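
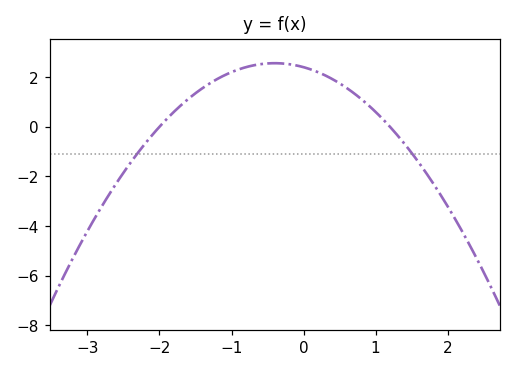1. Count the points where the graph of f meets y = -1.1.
2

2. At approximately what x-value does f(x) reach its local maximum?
-0.4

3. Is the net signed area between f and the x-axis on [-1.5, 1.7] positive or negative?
positive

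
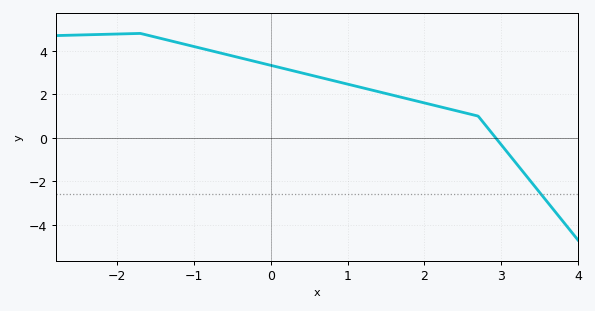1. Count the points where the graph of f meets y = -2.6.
1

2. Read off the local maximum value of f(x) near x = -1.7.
4.8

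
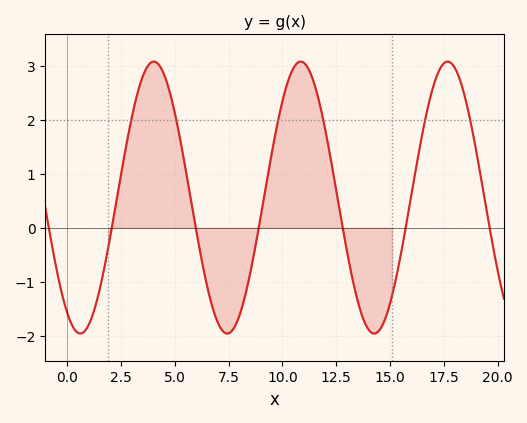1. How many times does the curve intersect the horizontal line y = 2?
6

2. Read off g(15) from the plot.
-1.41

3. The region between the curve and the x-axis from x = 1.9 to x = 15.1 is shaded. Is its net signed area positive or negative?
positive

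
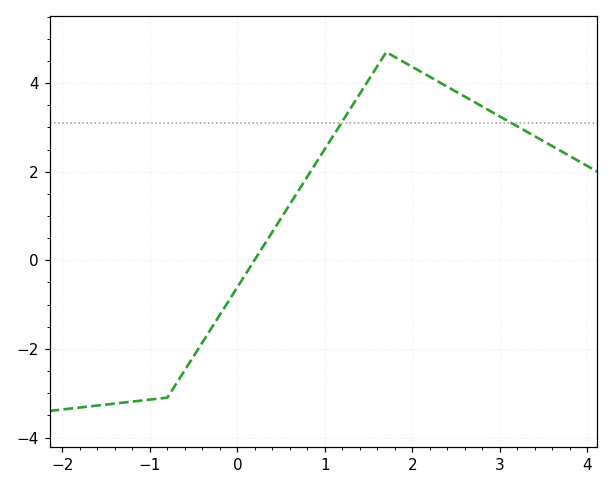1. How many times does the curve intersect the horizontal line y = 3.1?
2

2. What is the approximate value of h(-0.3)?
-1.6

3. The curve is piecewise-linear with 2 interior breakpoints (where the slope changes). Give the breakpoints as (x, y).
(-0.8, -3.1); (1.7, 4.7)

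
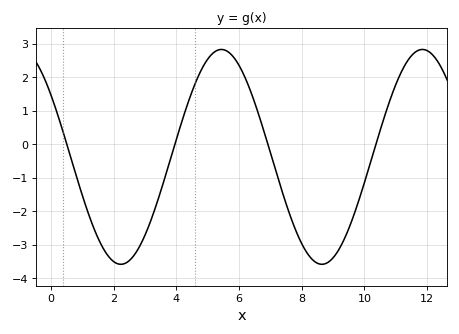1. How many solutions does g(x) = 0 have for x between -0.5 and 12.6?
4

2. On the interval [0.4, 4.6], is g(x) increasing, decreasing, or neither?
neither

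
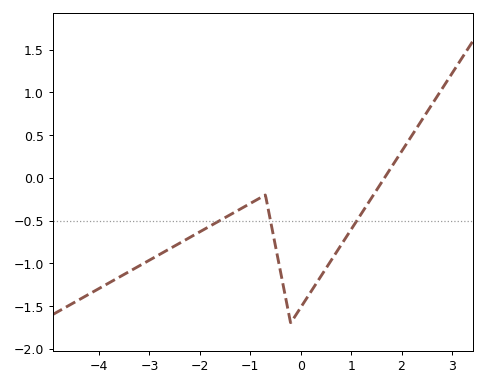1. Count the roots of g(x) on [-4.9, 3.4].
1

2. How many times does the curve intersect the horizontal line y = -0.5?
3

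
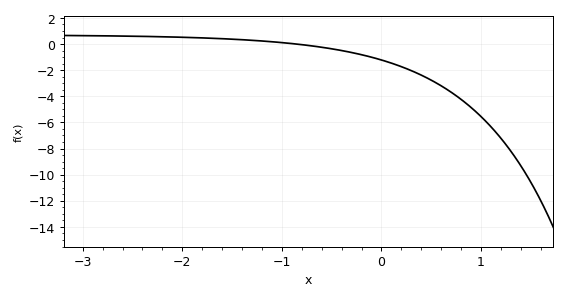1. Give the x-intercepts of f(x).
-0.9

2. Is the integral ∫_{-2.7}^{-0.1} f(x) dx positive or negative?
positive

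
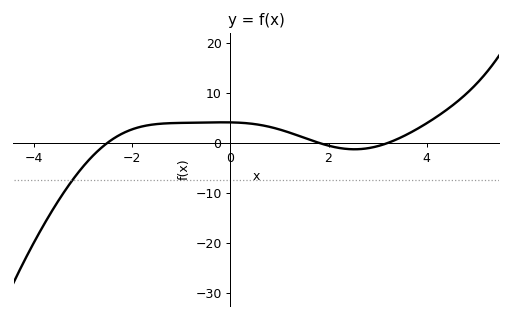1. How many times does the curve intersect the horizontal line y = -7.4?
1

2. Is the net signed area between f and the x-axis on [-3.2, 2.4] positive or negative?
positive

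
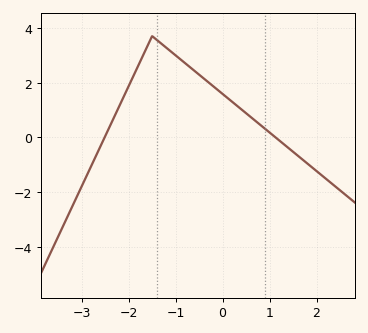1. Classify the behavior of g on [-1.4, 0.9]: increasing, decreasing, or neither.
decreasing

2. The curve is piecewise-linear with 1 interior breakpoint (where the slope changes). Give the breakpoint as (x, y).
(-1.5, 3.7)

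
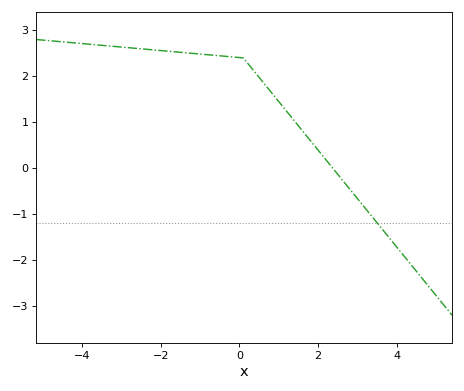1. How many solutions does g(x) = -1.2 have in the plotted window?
1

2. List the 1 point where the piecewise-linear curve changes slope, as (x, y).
(0.1, 2.4)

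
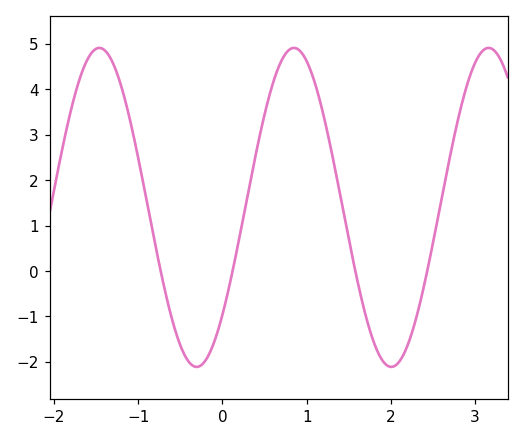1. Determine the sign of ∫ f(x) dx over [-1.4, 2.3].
positive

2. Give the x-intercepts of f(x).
-0.7, 0.1, 1.6, 2.4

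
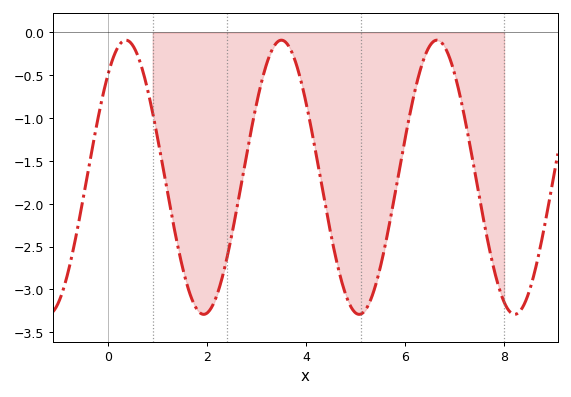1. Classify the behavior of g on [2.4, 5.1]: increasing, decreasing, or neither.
neither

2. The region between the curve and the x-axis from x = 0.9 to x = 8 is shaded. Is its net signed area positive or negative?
negative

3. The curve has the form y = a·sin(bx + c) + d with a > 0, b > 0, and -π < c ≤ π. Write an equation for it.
y = 1.6sin(2x + 0.85) - 1.69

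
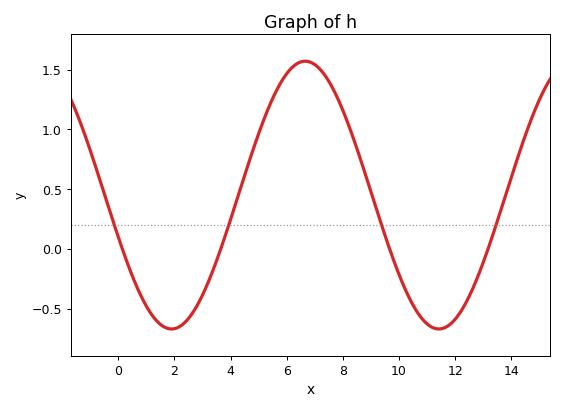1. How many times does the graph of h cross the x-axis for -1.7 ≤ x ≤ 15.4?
4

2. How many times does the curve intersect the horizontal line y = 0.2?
4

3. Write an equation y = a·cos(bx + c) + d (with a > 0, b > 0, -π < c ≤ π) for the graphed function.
y = 1.12cos(0.66x + 1.89) + 0.45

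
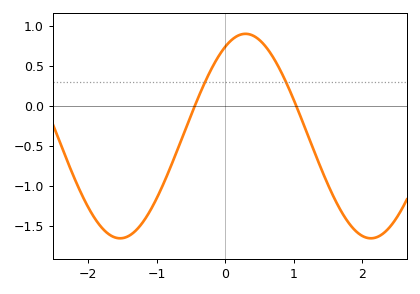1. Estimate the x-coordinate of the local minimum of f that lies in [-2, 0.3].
-1.5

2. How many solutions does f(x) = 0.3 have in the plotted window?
2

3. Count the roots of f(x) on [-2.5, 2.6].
2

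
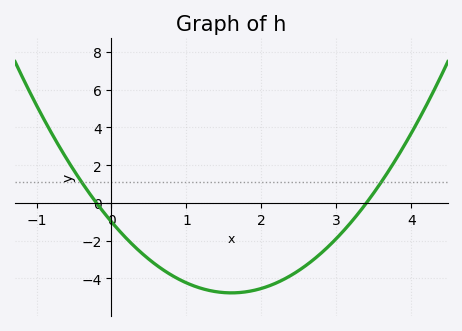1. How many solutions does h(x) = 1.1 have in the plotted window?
2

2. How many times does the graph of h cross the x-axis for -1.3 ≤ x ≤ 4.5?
2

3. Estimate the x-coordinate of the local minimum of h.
1.6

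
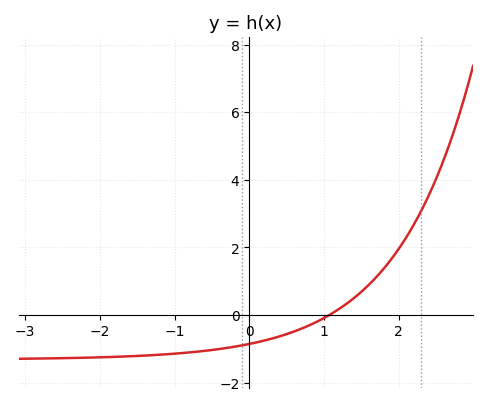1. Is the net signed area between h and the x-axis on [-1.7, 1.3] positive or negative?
negative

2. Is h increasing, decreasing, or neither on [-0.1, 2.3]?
increasing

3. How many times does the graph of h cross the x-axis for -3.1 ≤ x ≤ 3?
1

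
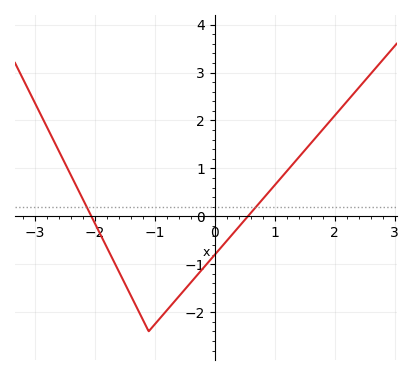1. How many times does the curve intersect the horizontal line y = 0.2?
2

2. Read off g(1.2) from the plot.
0.94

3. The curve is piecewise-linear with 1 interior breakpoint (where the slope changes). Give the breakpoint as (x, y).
(-1.1, -2.4)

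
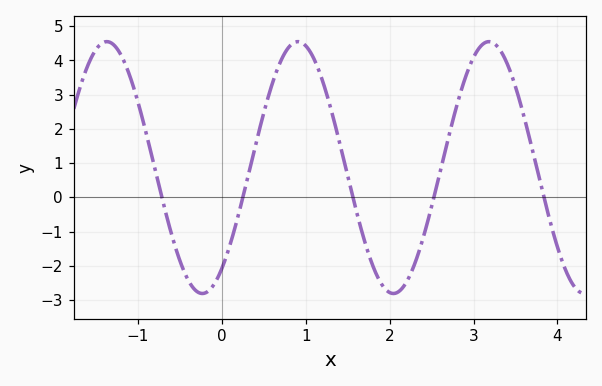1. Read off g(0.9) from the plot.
4.5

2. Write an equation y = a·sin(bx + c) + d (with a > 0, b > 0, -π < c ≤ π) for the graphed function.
y = 3.68sin(2.8x - 0.93) + 0.87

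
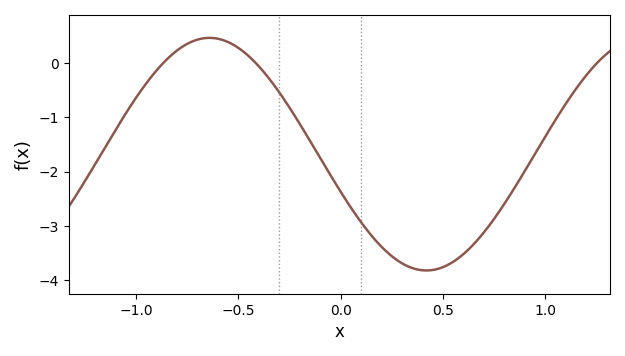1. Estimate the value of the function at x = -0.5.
0.3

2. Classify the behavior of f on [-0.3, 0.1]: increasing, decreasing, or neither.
decreasing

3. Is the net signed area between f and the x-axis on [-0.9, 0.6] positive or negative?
negative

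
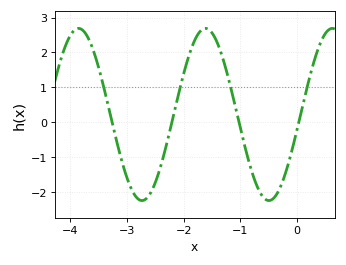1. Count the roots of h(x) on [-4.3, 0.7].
4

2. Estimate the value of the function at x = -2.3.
-0.625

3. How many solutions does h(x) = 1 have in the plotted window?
4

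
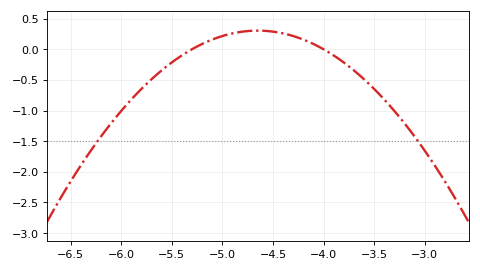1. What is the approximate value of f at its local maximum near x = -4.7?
0.3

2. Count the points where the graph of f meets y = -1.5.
2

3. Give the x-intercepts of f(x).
-5.3, -4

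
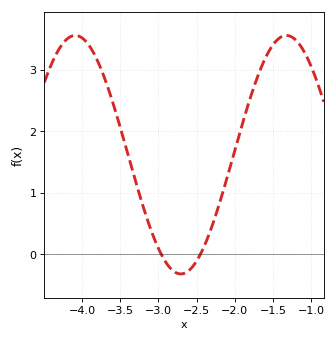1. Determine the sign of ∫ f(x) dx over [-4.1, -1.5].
positive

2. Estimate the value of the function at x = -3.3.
1.2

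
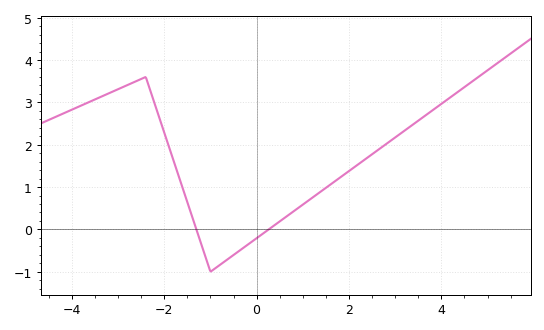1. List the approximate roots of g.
-1.4, 0.2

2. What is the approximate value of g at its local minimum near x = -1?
-1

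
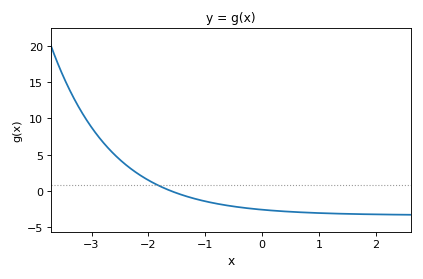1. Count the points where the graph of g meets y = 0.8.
1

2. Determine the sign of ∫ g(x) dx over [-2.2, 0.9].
negative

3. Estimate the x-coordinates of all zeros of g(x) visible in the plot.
-1.6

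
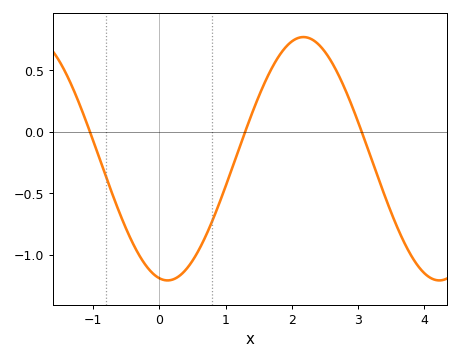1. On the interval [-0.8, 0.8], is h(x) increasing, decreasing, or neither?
neither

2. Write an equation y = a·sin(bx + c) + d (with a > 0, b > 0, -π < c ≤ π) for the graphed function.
y = 0.99sin(1.53x - 1.76) - 0.22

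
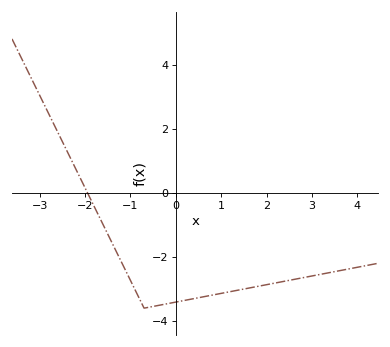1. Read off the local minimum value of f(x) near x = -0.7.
-3.6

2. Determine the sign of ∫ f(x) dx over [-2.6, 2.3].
negative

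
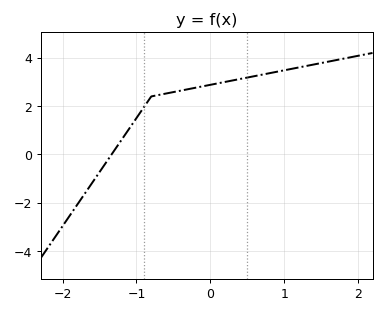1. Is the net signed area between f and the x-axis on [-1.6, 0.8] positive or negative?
positive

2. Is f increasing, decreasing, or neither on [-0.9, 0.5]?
increasing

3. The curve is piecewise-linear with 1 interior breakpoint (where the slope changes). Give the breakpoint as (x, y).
(-0.8, 2.4)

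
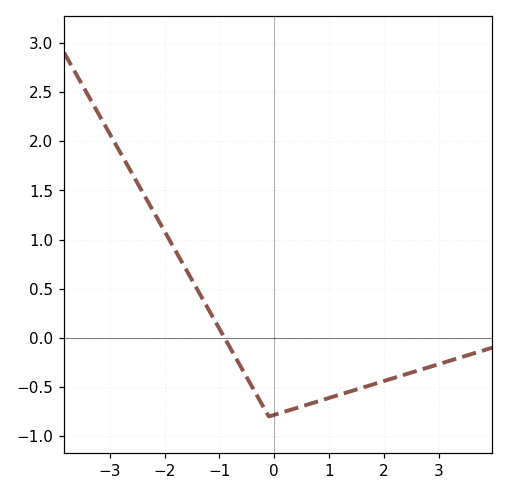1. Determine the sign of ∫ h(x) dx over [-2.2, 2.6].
negative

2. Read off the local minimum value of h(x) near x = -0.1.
-0.8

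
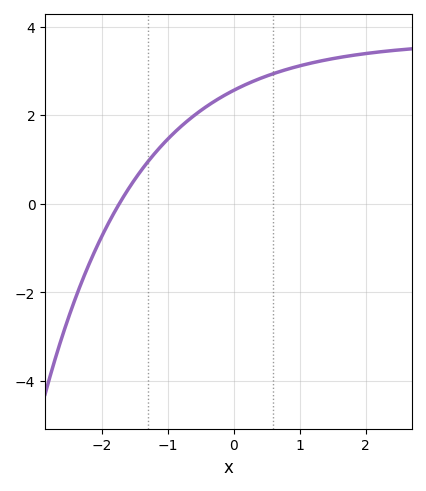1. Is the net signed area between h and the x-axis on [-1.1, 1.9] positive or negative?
positive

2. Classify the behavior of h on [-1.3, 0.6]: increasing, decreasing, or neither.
increasing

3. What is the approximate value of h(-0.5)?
2.2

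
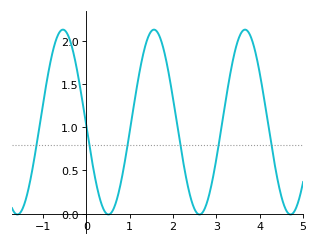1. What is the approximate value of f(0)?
1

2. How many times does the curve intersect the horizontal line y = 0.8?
6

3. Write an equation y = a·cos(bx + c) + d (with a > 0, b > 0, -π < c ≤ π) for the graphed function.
y = 1.07cos(3x + 1.6) + 1.06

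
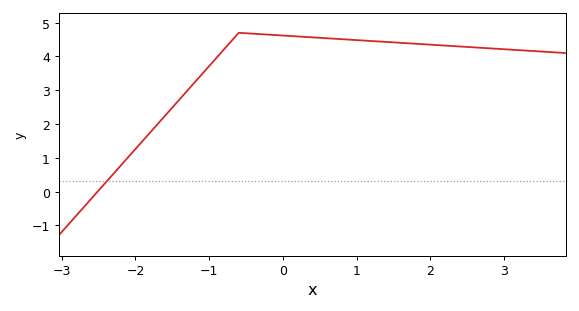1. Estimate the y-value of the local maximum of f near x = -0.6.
4.7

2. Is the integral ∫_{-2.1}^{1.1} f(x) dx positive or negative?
positive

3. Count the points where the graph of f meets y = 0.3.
1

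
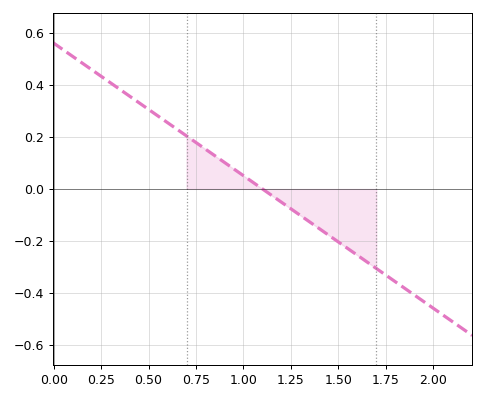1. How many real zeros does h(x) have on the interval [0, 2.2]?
1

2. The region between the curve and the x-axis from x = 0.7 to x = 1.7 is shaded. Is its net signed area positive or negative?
negative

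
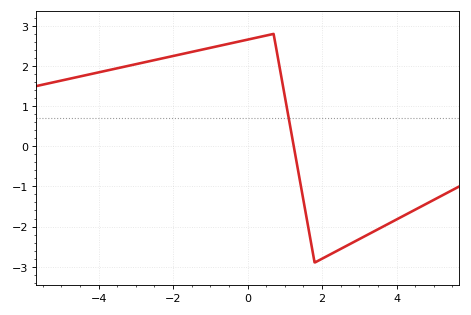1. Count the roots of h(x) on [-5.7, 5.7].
1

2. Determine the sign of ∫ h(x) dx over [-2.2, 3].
positive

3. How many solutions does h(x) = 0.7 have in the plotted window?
1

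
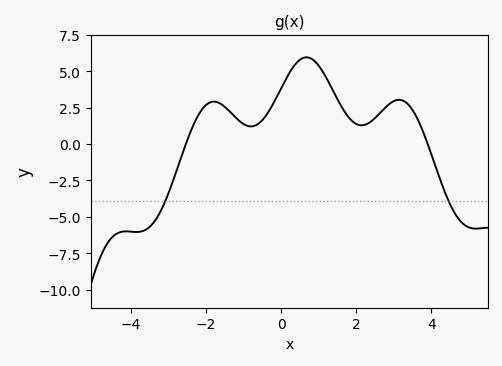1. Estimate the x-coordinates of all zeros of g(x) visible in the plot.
-2.6, 4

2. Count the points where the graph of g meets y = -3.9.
2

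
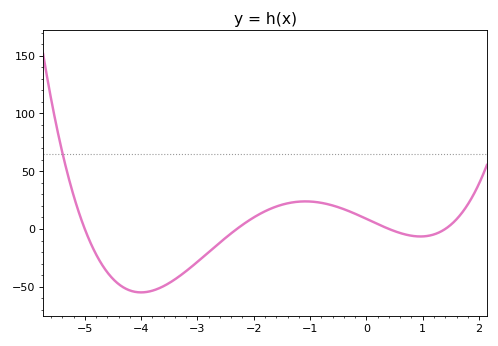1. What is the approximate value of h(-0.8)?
22.6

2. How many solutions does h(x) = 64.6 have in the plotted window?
1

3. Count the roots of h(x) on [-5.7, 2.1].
4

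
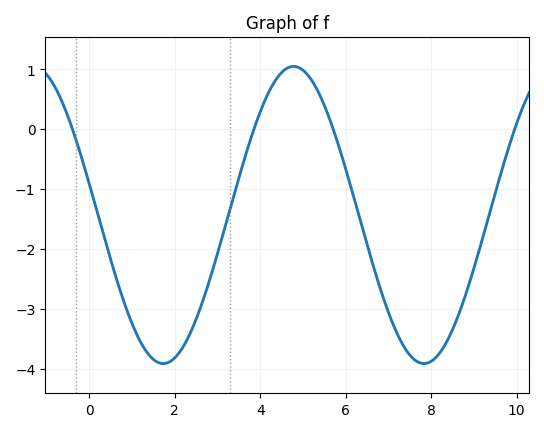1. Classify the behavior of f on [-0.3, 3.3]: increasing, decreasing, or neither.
neither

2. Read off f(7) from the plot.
-3.06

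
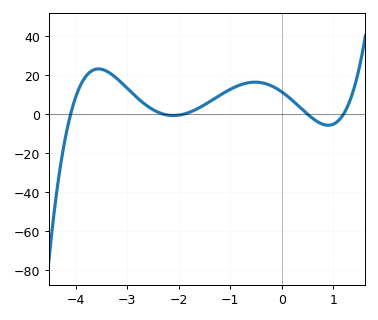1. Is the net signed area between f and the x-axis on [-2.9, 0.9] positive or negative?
positive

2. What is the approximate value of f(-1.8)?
0.841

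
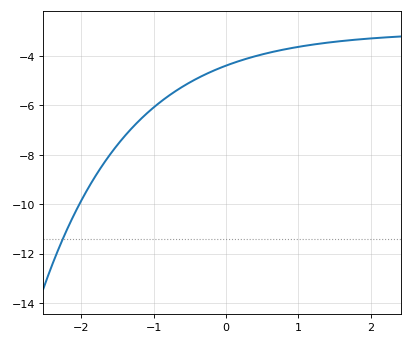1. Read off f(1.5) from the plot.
-3.43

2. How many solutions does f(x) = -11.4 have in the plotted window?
1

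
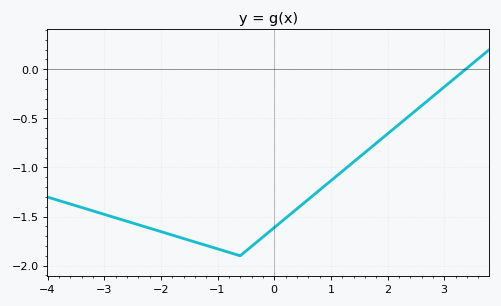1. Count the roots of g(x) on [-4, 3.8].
1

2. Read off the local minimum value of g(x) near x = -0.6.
-1.9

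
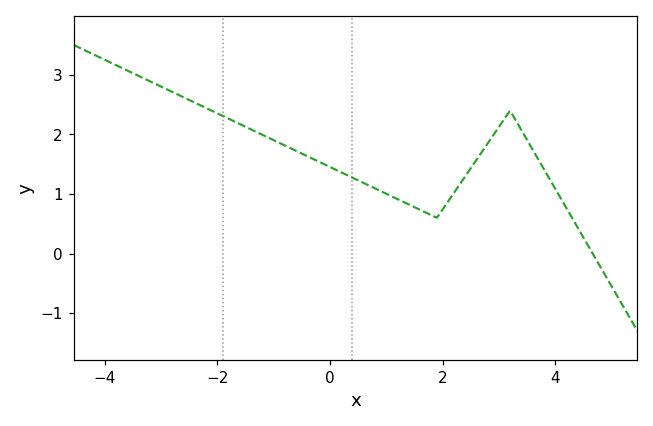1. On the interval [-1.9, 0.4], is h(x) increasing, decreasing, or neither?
decreasing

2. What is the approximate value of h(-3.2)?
2.89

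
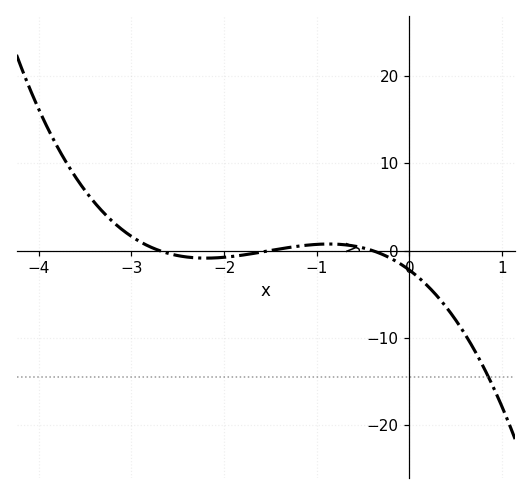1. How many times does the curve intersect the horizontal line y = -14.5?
1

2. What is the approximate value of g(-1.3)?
0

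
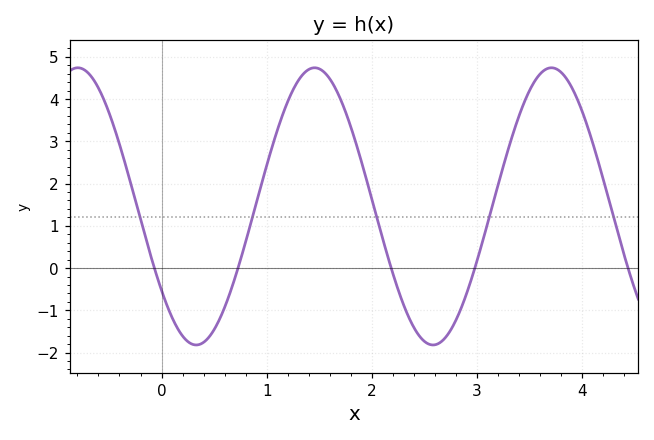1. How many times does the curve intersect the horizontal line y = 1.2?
5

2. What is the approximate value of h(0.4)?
-1.76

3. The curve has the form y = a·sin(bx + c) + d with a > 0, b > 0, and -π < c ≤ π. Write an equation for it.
y = 3.28sin(2.79x - 2.49) + 1.46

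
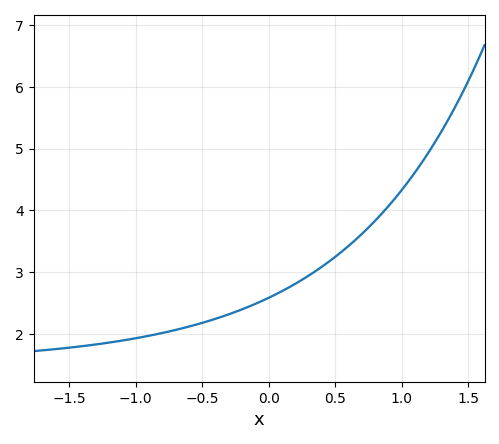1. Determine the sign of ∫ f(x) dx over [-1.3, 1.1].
positive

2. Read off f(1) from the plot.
4.3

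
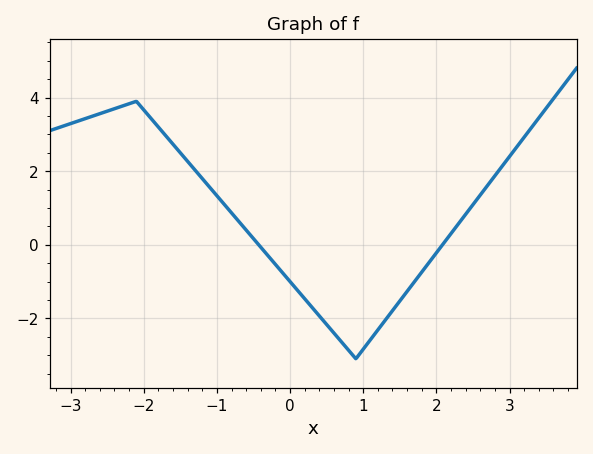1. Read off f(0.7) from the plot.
-2.63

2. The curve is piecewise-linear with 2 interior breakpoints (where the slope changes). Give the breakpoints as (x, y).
(-2.1, 3.9); (0.9, -3.1)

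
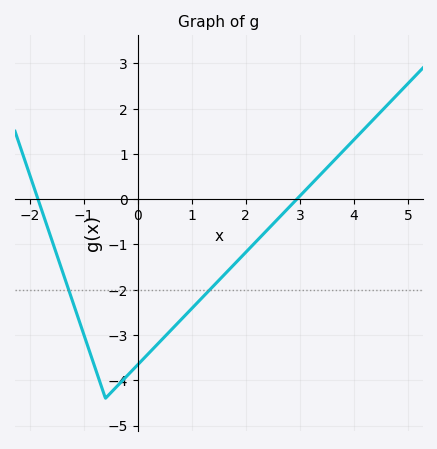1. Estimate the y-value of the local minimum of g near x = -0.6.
-4.4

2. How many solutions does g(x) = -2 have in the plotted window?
2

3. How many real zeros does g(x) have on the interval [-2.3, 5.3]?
2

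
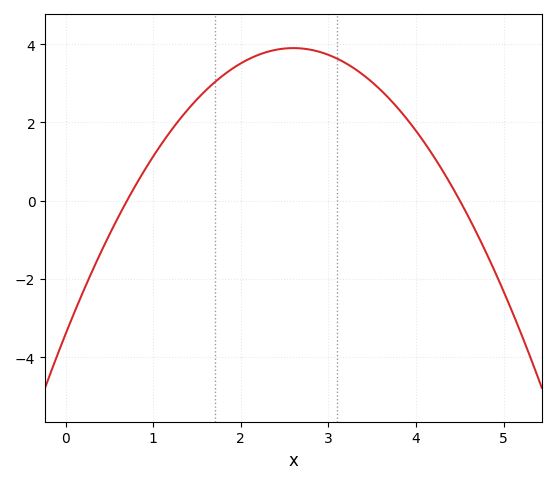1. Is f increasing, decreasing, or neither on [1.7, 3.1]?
neither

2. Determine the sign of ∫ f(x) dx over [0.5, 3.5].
positive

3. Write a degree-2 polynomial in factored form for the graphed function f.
y = -1.08(x - 0.7)(x - 4.5)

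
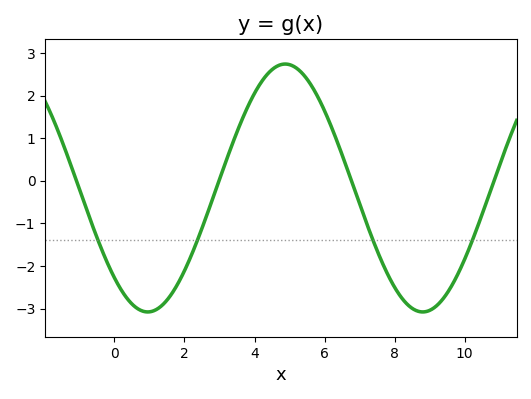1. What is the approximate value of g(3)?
0.031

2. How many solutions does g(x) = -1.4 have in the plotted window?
4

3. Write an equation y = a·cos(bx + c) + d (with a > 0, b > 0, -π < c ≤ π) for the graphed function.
y = 2.91cos(0.8x + 2.38) - 0.17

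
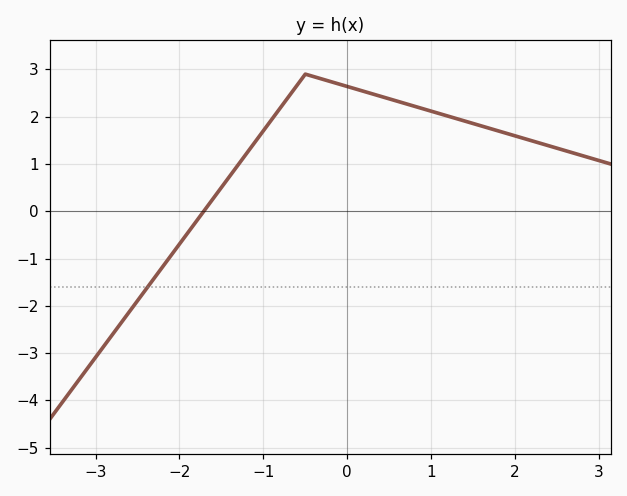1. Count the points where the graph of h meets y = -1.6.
1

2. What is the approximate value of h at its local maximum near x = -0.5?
2.9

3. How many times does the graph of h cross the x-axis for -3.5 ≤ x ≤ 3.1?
1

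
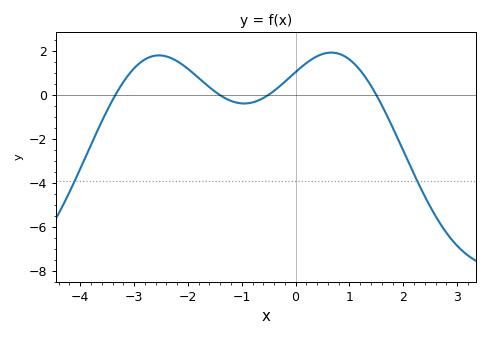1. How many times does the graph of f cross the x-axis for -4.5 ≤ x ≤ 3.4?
4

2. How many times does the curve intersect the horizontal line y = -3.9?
2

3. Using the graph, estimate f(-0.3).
0.4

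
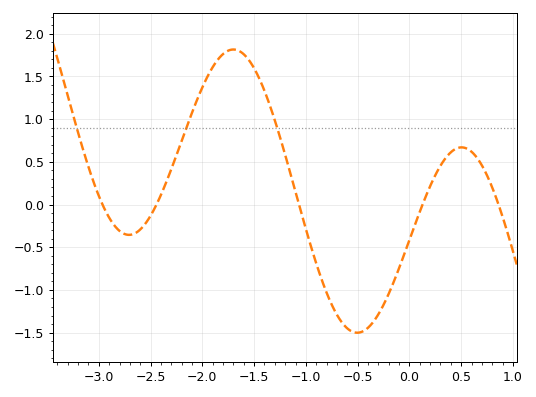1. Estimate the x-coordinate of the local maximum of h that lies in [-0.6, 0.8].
0.503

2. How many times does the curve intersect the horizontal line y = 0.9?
3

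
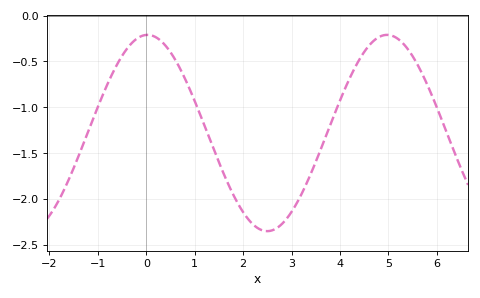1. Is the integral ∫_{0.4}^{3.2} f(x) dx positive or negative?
negative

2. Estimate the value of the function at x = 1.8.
-1.96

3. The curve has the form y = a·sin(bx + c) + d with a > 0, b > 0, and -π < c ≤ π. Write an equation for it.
y = 1.07sin(1.27x + 1.54) - 1.28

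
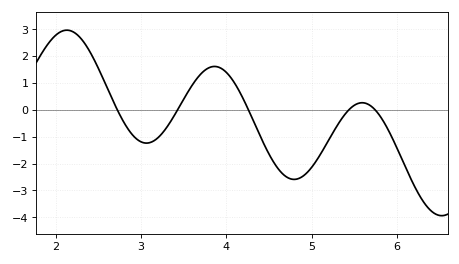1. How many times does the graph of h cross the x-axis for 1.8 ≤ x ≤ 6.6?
5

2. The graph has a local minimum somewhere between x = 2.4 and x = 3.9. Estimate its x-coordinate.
3.1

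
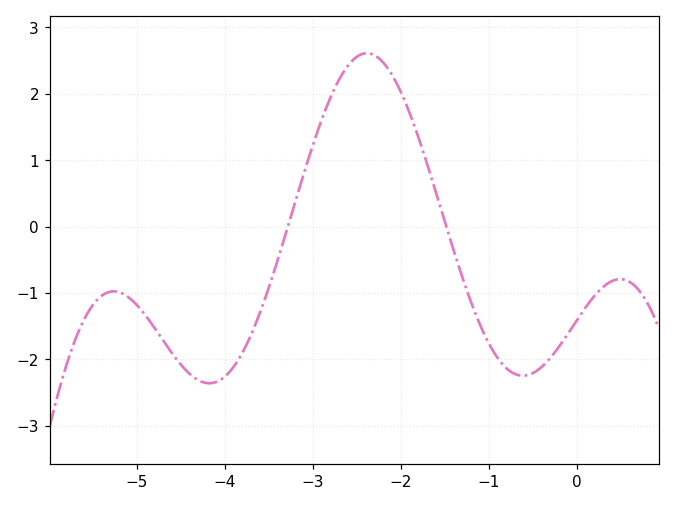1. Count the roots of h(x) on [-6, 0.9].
2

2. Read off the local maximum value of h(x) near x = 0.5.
-0.8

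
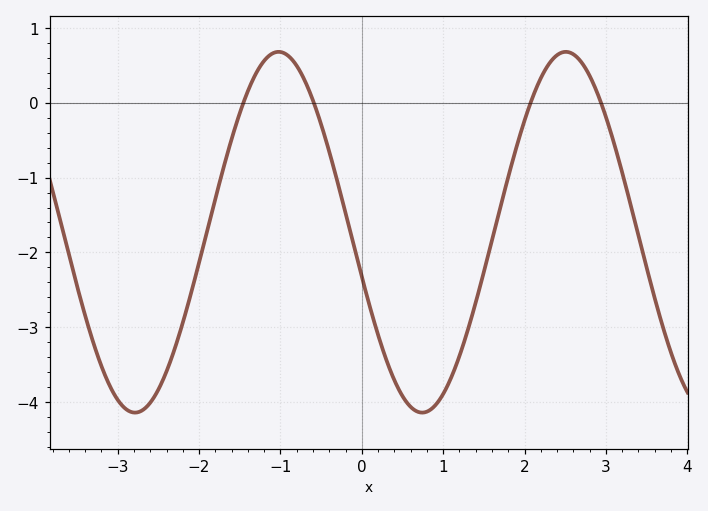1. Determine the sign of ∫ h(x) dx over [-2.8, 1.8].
negative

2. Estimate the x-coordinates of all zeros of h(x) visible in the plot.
-1.46, -0.59, 2.07, 2.94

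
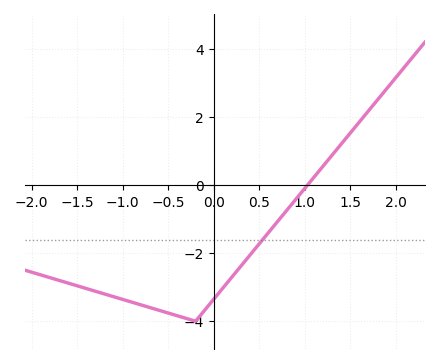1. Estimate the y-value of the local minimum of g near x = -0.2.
-4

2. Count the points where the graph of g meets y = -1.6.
1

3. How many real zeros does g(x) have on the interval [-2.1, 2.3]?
1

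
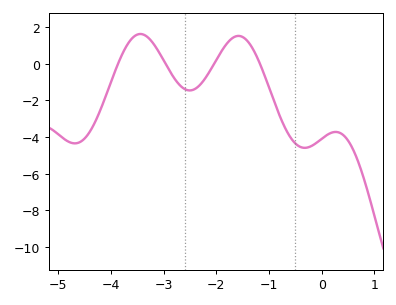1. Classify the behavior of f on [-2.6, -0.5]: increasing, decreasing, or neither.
neither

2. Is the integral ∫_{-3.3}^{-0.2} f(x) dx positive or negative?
negative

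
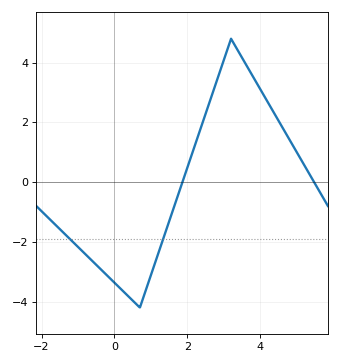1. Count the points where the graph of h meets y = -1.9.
2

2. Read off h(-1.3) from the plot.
-1.81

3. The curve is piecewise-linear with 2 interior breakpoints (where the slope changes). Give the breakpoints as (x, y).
(0.7, -4.2); (3.2, 4.8)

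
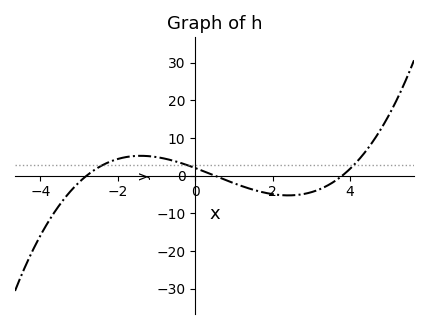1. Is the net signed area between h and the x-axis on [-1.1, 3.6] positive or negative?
negative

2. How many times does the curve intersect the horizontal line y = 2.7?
3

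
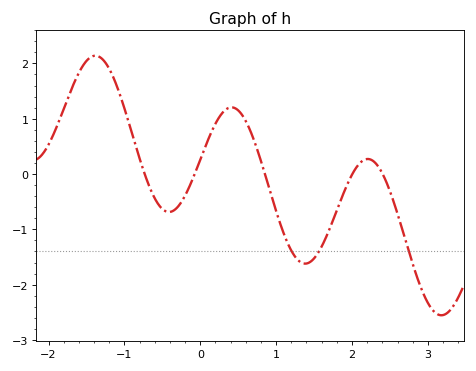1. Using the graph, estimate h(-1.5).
2.04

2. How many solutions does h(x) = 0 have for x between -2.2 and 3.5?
5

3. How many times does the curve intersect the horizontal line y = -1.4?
3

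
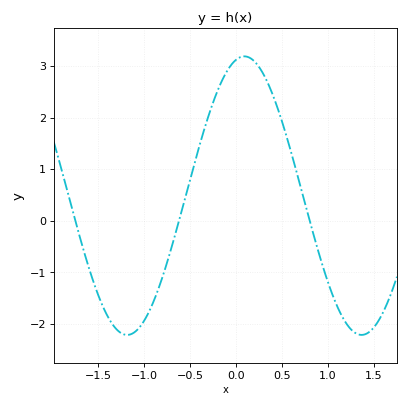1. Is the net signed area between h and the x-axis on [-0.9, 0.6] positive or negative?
positive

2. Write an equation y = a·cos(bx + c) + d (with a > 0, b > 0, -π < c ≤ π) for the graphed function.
y = 2.7cos(2.46x - 0.22) + 0.49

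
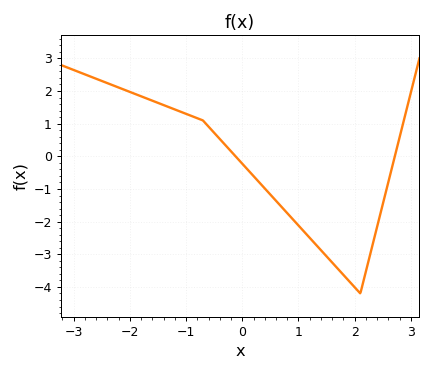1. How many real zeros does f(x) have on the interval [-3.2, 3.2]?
2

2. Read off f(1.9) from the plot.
-3.8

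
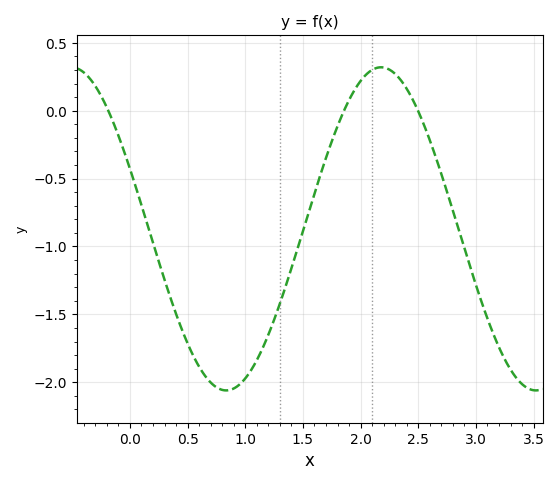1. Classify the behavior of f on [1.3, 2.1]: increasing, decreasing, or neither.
increasing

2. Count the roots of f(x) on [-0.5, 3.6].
3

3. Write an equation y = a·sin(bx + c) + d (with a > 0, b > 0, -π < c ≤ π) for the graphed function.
y = 1.19sin(2.34x + 2.76) - 0.87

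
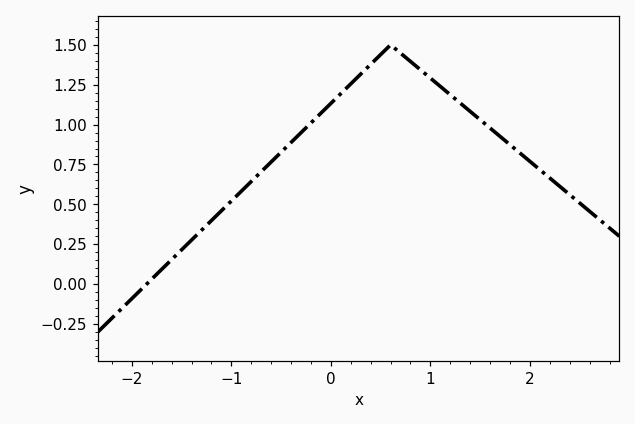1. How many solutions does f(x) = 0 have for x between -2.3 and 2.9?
1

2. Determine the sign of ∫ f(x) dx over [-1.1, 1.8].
positive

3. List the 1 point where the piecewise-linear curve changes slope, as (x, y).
(0.6, 1.5)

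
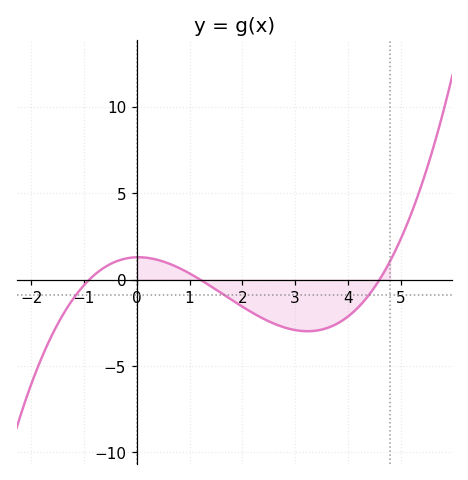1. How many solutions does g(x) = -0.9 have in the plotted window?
3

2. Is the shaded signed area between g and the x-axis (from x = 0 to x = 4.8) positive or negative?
negative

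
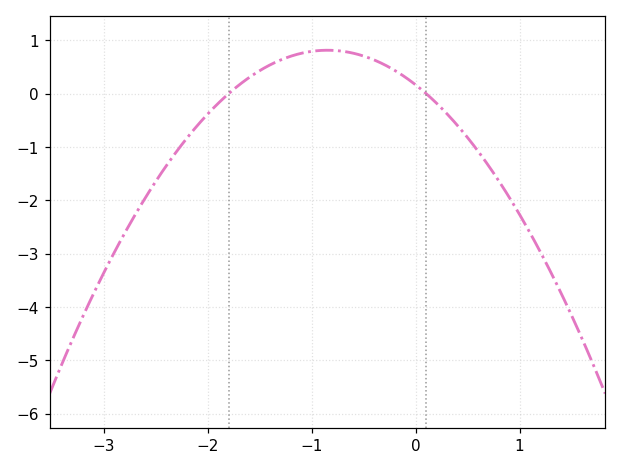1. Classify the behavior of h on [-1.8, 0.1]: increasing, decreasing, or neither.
neither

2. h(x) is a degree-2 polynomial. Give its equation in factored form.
y = -0.9(x + 1.8)(x - 0.1)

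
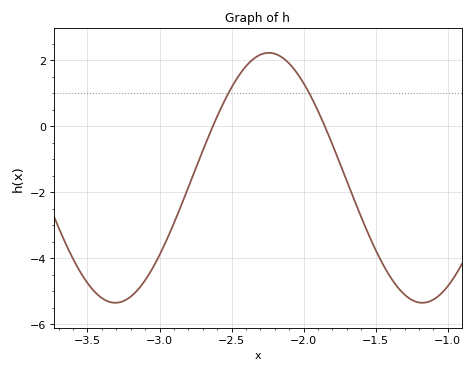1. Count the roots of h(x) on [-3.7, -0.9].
2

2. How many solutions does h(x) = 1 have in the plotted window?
2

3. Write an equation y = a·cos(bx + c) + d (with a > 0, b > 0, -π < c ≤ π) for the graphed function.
y = 3.79cos(2.95x + 0.33) - 1.56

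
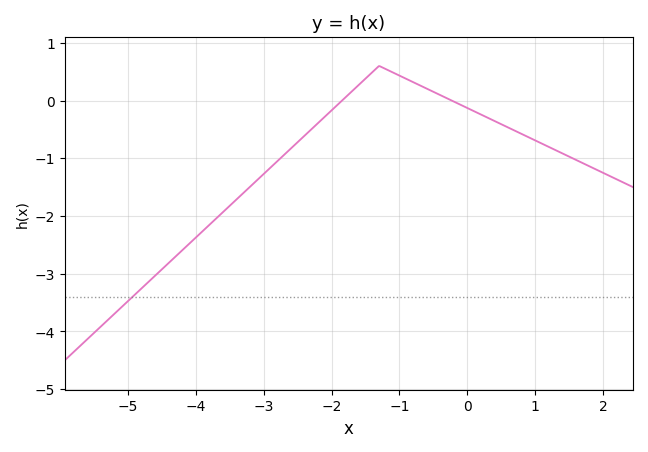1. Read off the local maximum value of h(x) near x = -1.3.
0.6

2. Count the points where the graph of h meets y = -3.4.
1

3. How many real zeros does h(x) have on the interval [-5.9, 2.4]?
2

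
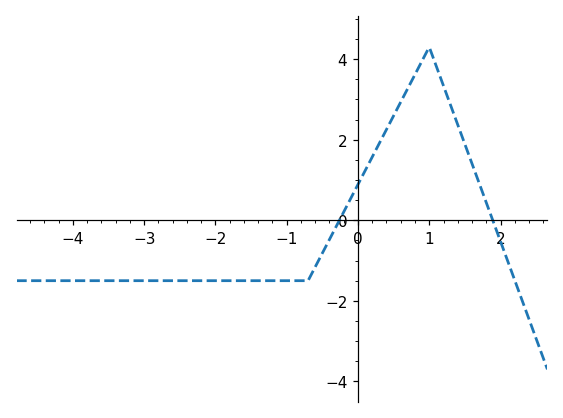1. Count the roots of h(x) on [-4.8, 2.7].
2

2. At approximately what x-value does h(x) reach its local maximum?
1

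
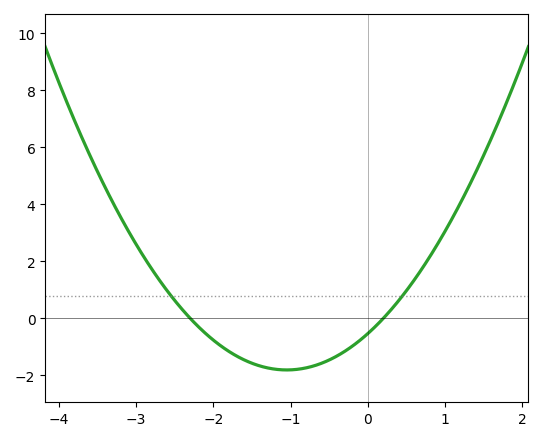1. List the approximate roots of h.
-2.3, 0.2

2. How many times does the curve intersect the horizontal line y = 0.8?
2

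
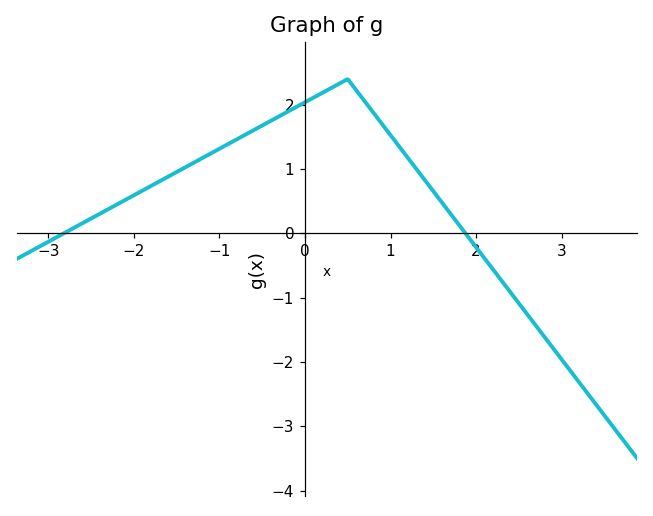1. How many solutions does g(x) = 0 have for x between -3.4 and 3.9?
2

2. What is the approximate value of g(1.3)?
1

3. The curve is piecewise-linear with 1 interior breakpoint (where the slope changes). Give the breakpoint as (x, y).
(0.5, 2.4)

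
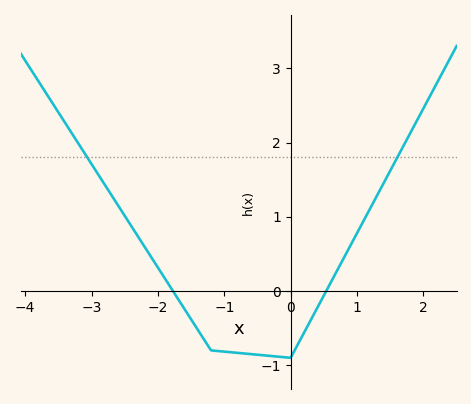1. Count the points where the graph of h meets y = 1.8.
2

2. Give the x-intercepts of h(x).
-1.8, 0.5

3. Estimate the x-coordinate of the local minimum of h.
0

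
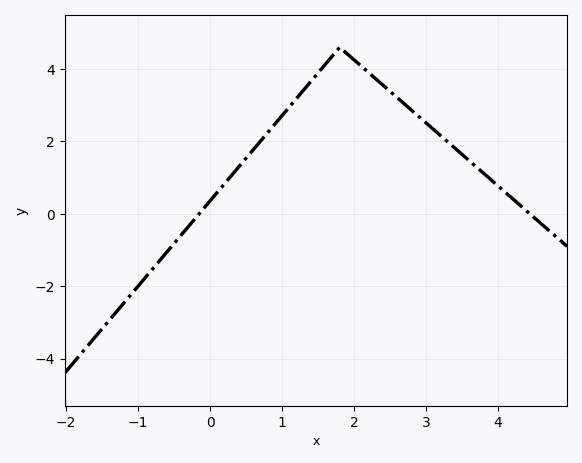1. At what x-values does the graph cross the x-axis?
-0.2, 4.4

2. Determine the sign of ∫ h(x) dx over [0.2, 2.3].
positive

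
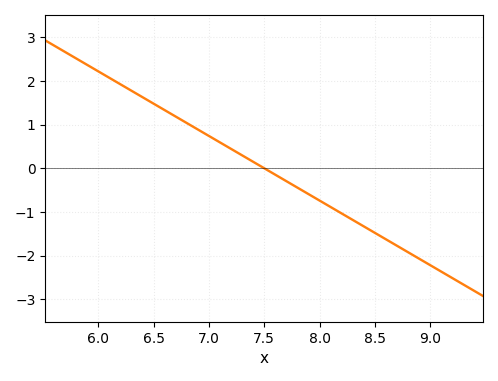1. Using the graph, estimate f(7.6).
-0.1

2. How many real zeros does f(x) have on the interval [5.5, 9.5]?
1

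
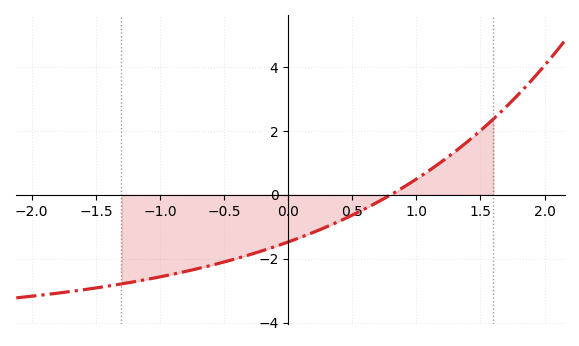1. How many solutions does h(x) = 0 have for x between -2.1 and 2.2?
1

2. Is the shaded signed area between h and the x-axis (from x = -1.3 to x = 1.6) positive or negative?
negative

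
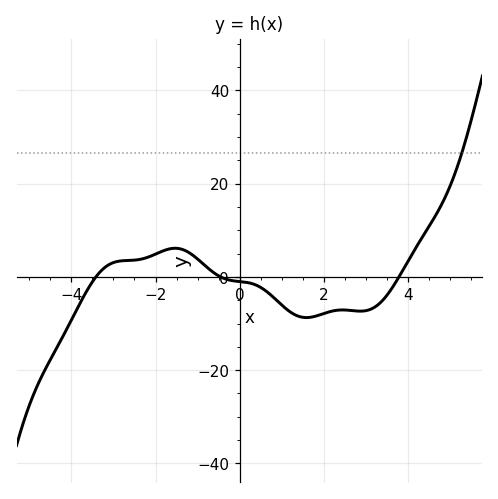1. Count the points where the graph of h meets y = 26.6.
1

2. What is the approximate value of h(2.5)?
-7.1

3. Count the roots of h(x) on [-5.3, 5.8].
3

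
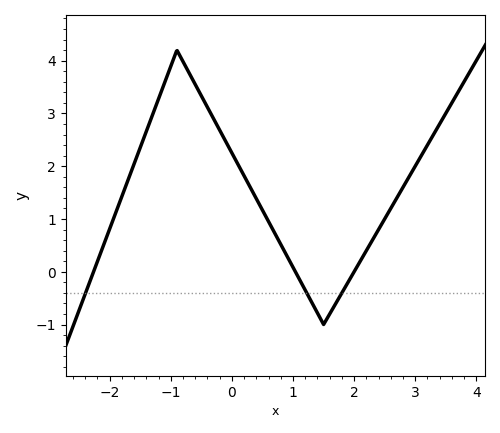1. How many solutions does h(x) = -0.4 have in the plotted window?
3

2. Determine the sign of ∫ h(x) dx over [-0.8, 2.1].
positive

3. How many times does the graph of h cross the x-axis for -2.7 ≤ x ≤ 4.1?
3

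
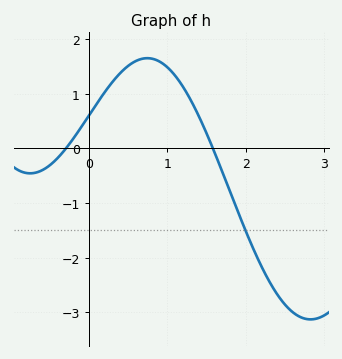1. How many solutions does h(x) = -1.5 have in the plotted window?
1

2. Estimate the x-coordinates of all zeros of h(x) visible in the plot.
-0.3, 1.6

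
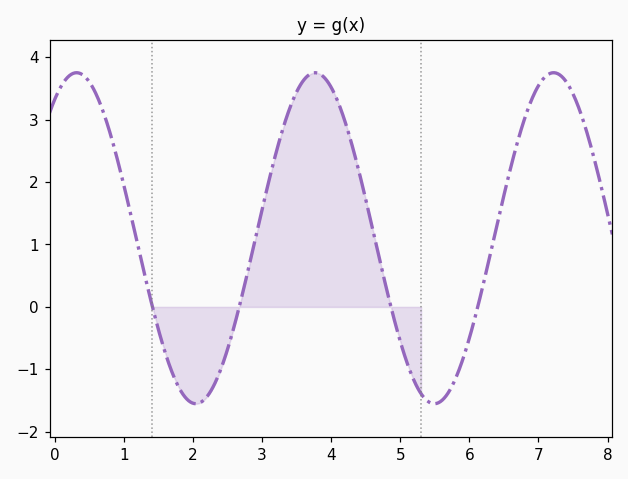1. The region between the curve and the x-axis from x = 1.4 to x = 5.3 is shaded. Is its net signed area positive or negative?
positive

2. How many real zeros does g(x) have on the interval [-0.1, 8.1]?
4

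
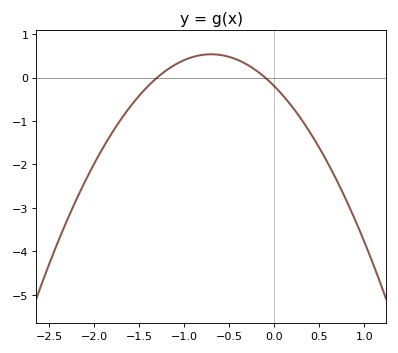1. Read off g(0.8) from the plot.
-2.8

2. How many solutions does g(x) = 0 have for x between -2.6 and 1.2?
2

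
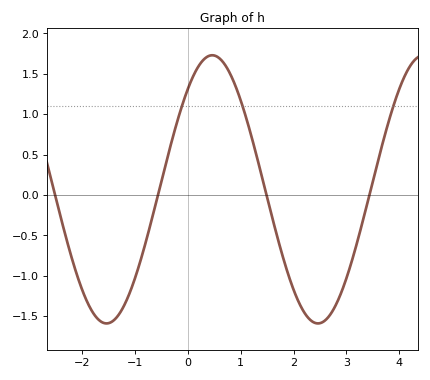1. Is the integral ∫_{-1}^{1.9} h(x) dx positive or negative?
positive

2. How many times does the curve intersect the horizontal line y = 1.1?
3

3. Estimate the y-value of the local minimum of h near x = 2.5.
-1.59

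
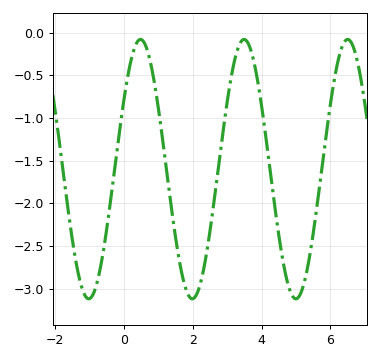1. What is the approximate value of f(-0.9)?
-3.1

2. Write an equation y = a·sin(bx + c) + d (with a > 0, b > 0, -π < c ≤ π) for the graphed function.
y = 1.52sin(2.1x + 0.55) - 1.6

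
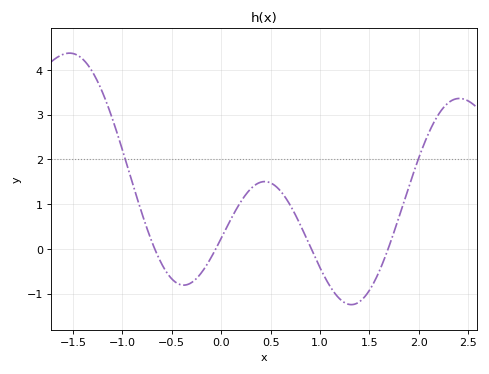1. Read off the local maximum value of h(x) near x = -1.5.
4.38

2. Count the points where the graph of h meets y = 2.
2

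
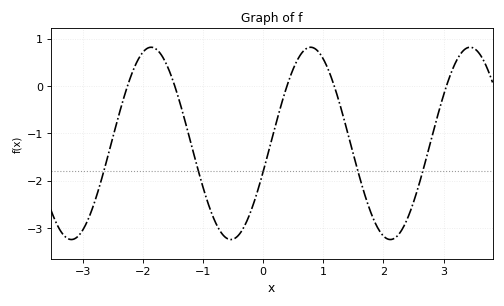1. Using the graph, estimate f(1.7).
-2.3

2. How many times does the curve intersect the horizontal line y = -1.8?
5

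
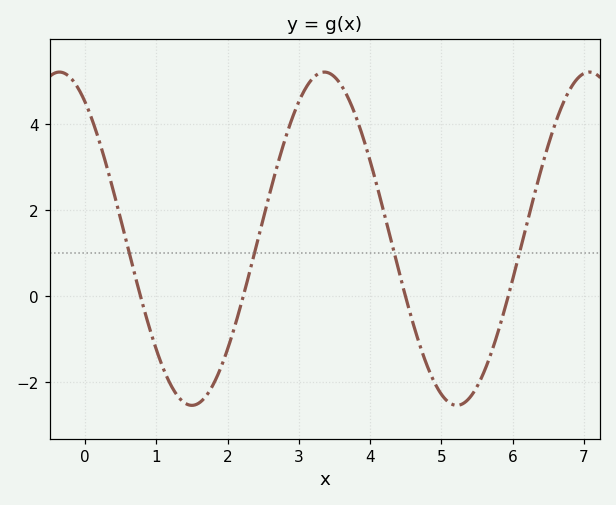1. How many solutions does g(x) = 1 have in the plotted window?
4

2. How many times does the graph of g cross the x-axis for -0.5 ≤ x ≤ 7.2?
4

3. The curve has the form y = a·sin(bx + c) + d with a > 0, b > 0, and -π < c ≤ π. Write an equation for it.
y = 3.87sin(1.69x + 2.18) + 1.33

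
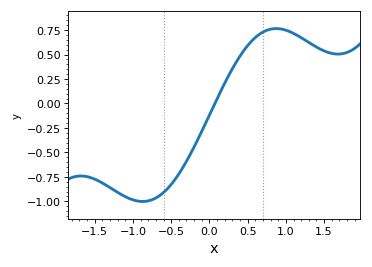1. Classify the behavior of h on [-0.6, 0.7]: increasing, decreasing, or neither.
increasing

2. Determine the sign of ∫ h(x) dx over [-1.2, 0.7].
negative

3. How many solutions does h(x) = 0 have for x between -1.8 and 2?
1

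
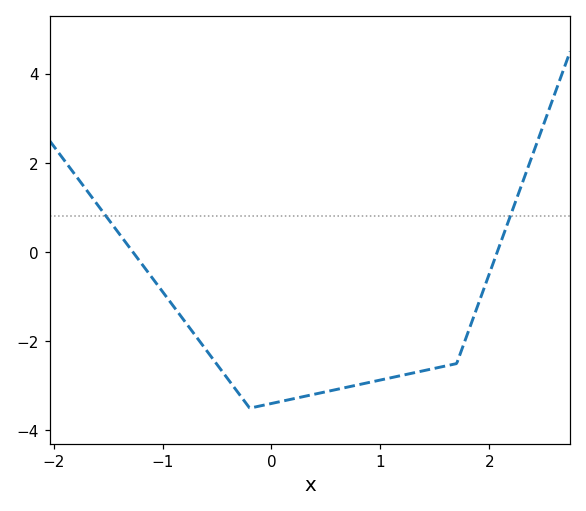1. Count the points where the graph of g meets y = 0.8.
2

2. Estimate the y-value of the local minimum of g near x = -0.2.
-3.4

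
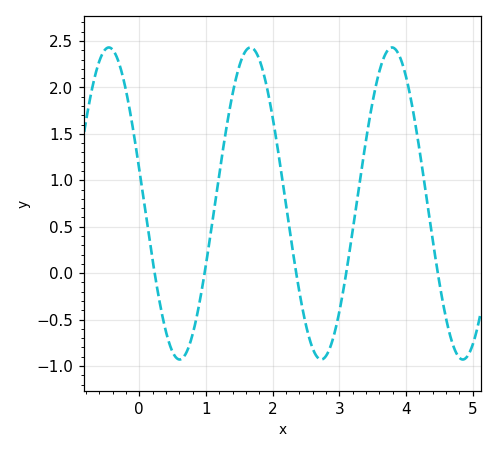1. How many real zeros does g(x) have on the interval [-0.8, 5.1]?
5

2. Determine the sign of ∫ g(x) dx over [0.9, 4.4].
positive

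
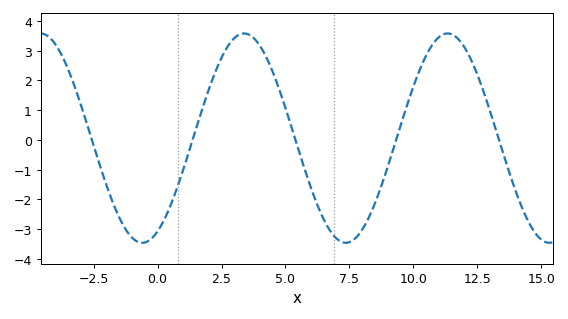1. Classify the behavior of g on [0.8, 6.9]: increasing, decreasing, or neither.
neither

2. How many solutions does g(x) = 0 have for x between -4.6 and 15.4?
5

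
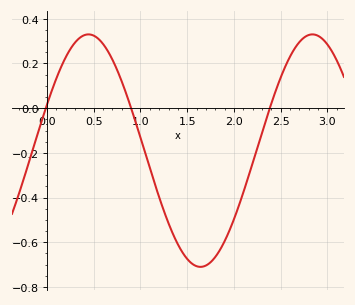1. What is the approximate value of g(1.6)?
-0.7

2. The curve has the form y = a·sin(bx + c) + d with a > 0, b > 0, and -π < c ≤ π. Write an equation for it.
y = 0.52sin(2.6x + 0.41) - 0.19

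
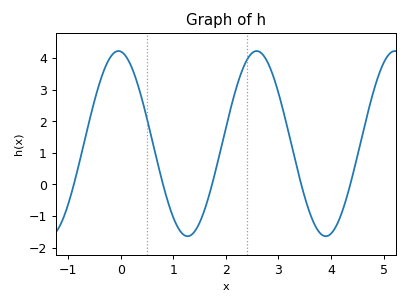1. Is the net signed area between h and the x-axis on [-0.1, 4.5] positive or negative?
positive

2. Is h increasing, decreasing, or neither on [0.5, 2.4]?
neither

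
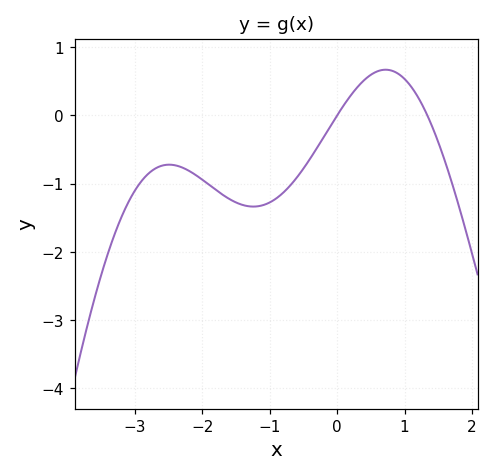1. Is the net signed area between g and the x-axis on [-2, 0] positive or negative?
negative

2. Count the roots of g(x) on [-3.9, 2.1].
2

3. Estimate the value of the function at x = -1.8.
-1.09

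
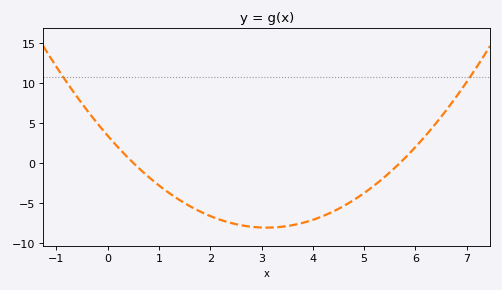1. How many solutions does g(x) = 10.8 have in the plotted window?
2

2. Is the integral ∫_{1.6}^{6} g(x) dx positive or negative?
negative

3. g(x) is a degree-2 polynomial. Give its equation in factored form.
y = 1.2(x - 0.5)(x - 5.7)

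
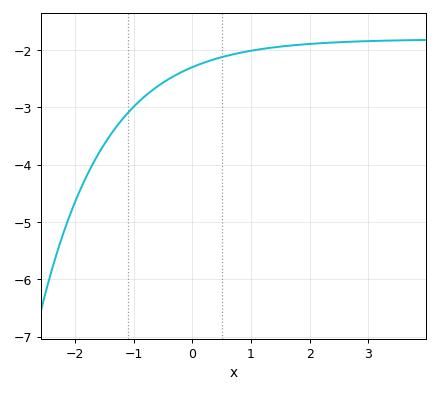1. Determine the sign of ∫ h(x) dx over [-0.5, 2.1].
negative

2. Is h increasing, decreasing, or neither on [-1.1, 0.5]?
increasing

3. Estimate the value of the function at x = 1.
-2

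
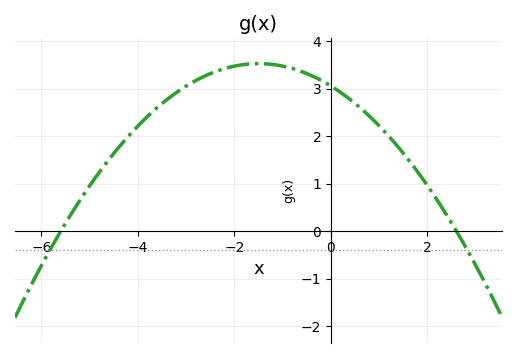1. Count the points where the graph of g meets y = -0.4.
2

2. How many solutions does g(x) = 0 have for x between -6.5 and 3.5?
2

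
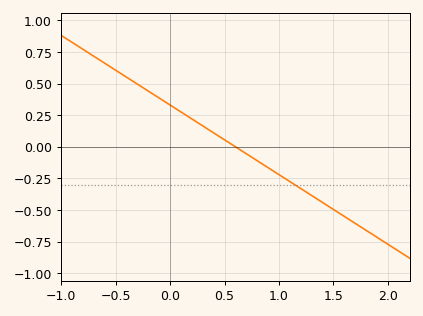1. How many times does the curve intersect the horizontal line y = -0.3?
1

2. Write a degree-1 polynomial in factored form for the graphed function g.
y = -0.55(x - 0.6)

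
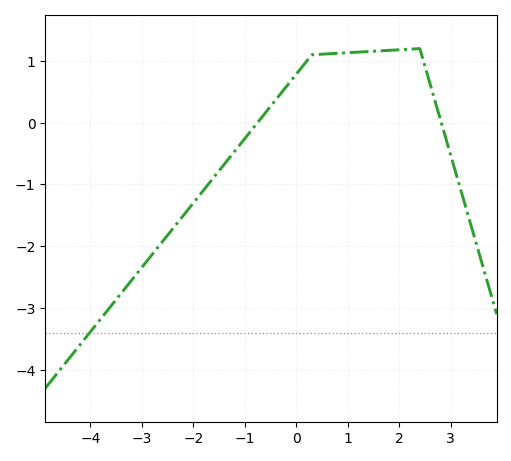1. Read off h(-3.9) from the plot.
-3.28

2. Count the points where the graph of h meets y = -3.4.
1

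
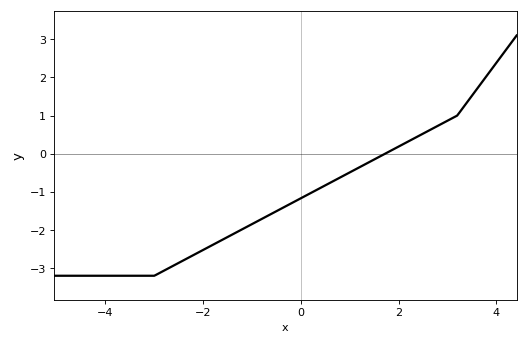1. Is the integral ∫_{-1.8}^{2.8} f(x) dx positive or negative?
negative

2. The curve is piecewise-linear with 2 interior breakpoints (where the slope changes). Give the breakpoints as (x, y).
(-3, -3.2); (3.2, 1)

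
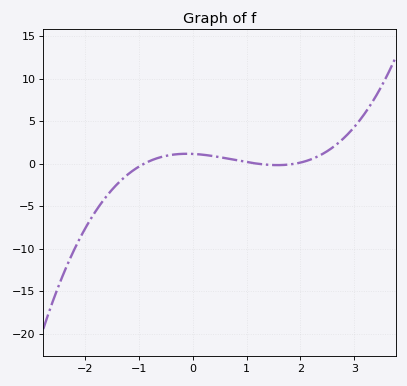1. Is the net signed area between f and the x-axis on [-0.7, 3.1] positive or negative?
positive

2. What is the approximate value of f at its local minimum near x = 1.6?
0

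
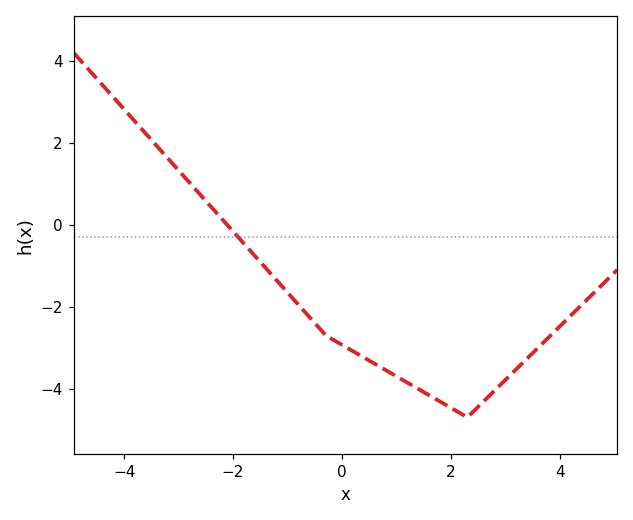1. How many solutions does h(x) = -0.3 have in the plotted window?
1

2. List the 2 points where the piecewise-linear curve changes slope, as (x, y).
(-0.3, -2.7); (2.3, -4.7)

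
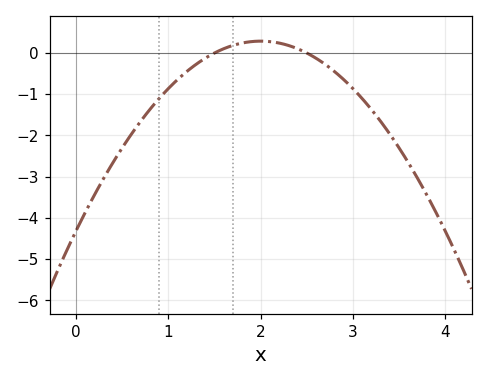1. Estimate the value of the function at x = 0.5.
-2.3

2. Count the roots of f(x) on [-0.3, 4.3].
2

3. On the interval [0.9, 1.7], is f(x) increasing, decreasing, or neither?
increasing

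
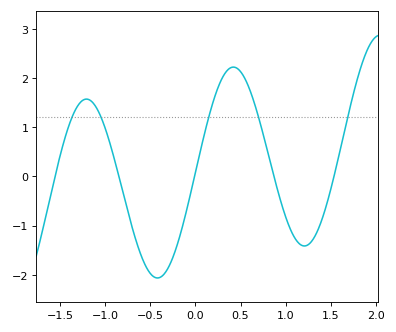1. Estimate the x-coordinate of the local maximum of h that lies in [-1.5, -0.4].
-1.2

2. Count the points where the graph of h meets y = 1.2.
5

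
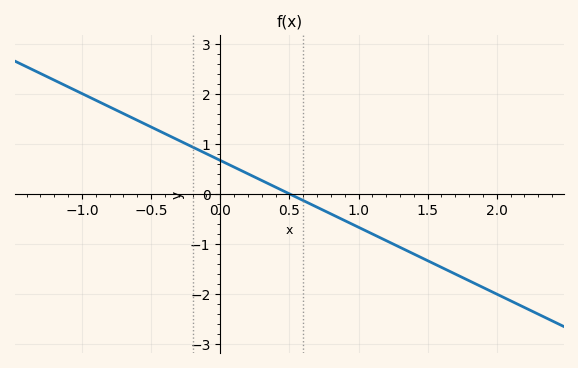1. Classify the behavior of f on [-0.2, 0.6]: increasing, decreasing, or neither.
decreasing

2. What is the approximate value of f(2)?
-2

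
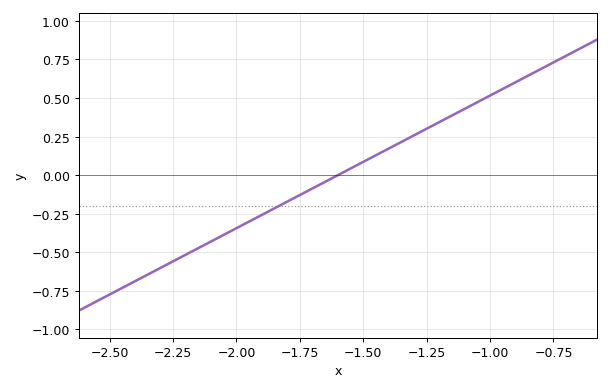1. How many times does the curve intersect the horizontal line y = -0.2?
1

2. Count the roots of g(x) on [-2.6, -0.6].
1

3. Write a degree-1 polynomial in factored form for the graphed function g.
y = 0.86(x + 1.6)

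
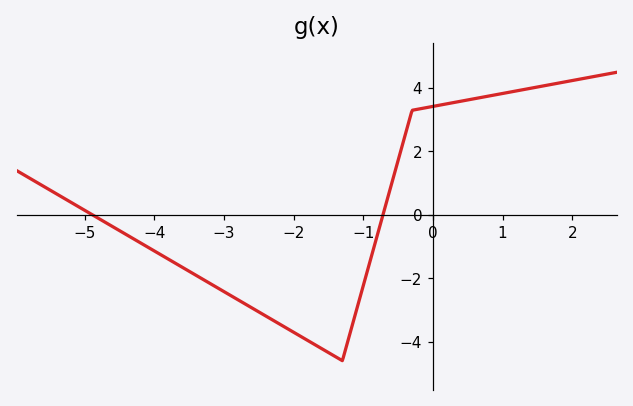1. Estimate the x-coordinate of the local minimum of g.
-1.4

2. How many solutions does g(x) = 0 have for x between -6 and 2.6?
2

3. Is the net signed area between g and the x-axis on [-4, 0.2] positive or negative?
negative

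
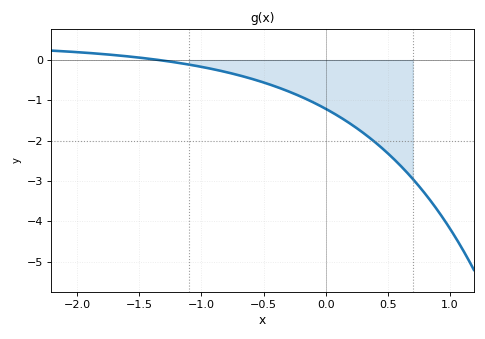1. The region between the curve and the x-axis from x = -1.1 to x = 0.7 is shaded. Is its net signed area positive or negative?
negative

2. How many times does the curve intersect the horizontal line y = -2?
1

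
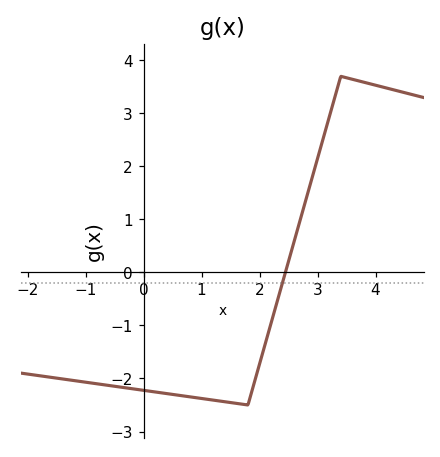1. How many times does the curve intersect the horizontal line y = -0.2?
1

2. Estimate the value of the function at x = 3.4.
3.7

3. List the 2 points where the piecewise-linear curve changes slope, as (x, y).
(1.8, -2.5); (3.4, 3.7)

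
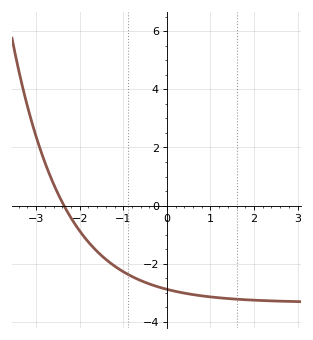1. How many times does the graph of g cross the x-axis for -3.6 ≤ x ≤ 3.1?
1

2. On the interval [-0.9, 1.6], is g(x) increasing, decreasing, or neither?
decreasing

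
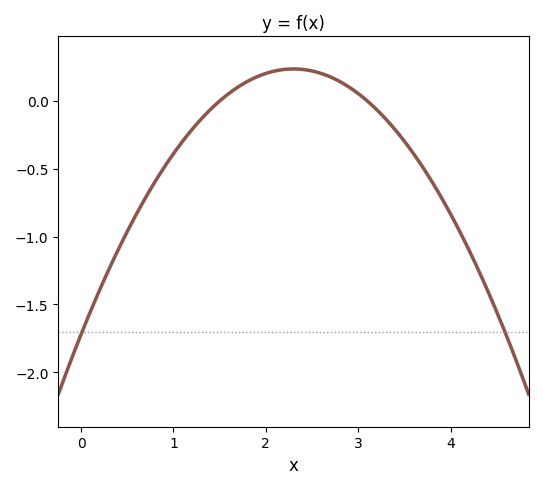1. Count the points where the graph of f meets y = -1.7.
2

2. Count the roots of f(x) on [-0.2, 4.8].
2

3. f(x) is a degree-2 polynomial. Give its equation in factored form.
y = -0.37(x - 1.5)(x - 3.1)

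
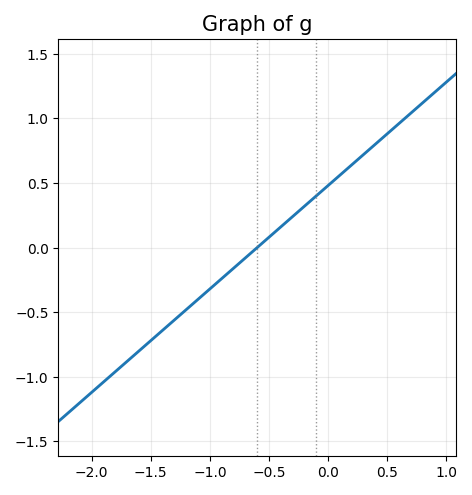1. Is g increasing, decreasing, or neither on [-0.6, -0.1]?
increasing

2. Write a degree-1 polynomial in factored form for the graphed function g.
y = 0.8(x + 0.6)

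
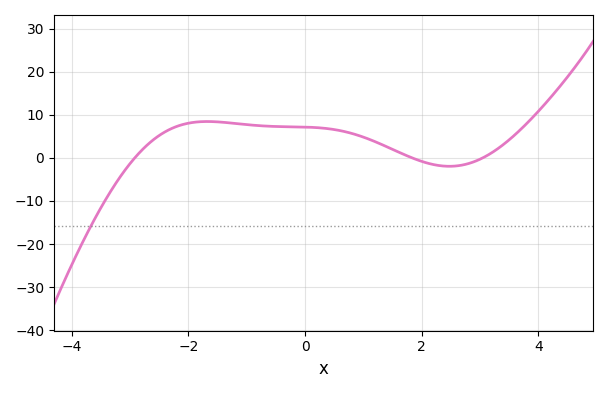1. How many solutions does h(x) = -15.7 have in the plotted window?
1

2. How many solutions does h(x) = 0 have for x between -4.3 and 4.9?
3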